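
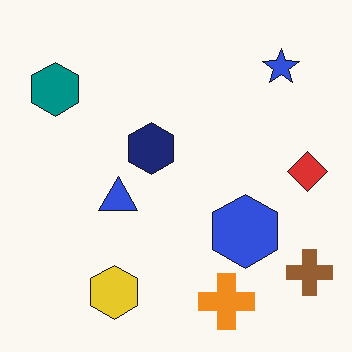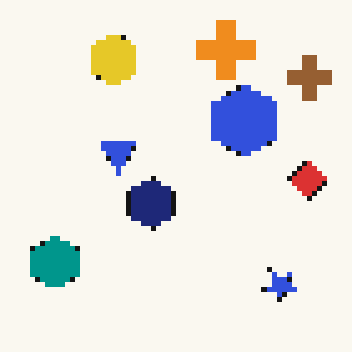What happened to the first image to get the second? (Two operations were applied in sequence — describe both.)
The image was mildly pixelated, then flipped vertically (top ↔ bottom).

Shapes are reduced to large square blocks; fine edges and outlines are lost — a downscale-then-upscale (mosaic) effect. The orange cross is in the bottom of the first image and the top of the second — shapes on opposite sides of the horizontal midline have swapped in a mirror flip.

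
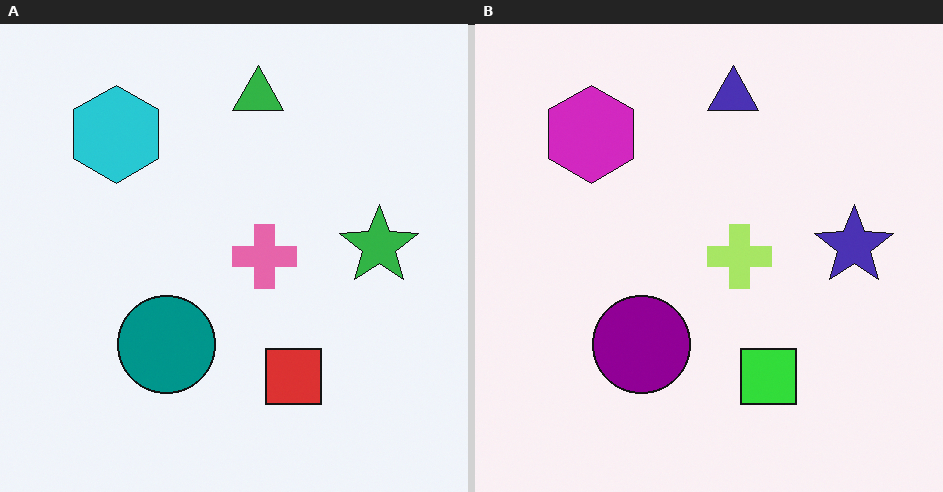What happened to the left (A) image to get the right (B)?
The image was hue-shifted by a moderate amount.

Every shape's color has rotated by the same amount around the hue wheel — a uniform hue shift.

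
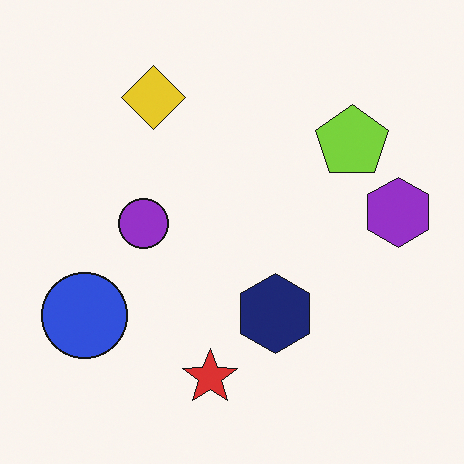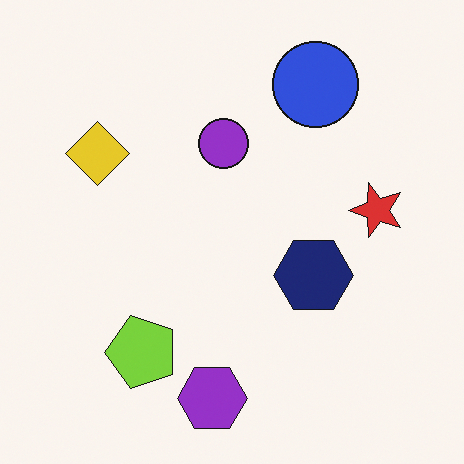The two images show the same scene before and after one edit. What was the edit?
The transformation is: transposed (reflected across the top-left ↔ bottom-right diagonal).

Shapes have swapped their row and column positions — what was in the top-right is now in the bottom-left — a diagonal reflection.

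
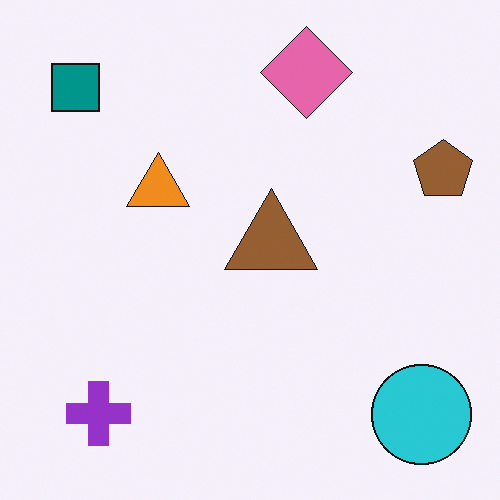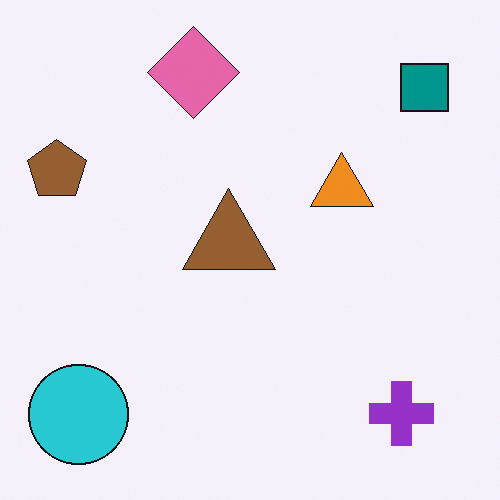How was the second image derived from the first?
This is the original image flipped horizontally (left ↔ right).

The brown pentagon is in the right of the first image and the left of the second — shapes on opposite sides of the vertical midline have swapped in a mirror flip.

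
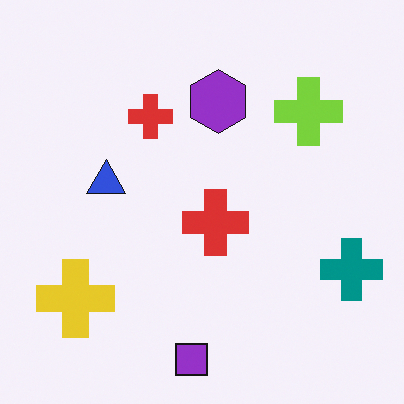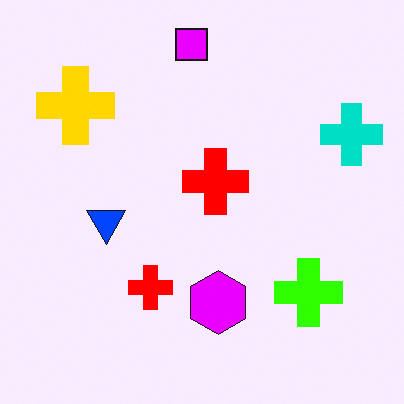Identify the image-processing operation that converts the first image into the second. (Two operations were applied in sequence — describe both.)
Flipped vertically (top ↔ bottom), then heavily oversaturated.

The purple square is in the bottom of the first image and the top of the second — shapes on opposite sides of the horizontal midline have swapped in a mirror flip. All colors are more vivid — a global saturation change.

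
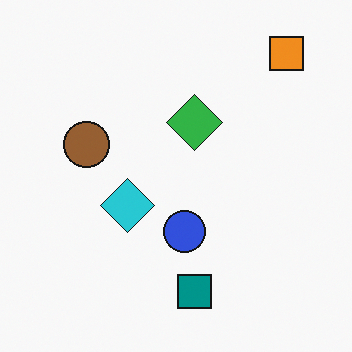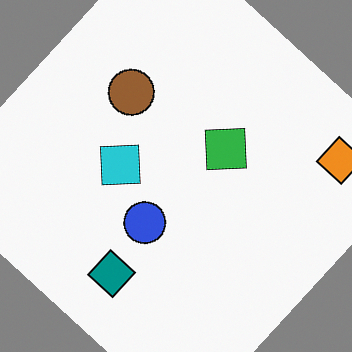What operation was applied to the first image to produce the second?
It was rotated clockwise by a large amount — several tens of degrees.

Every shape is tilted by the same angle and the image corners show triangular fill wedges — a whole-image rotation by a non-right angle.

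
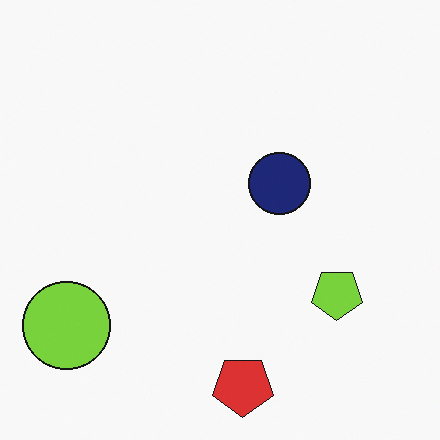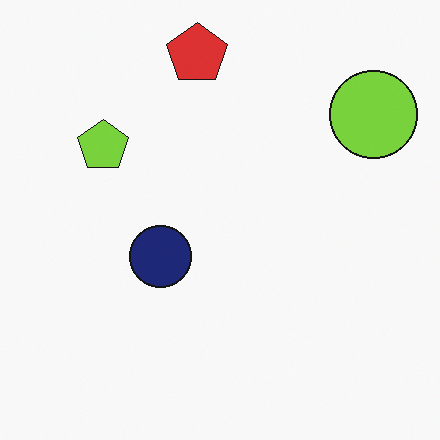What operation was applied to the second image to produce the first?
The transformation is: rotated 180°.

The lime circle sits in the top-right of the second image and the bottom-left of the first — consistent with a whole-image 180° rotation.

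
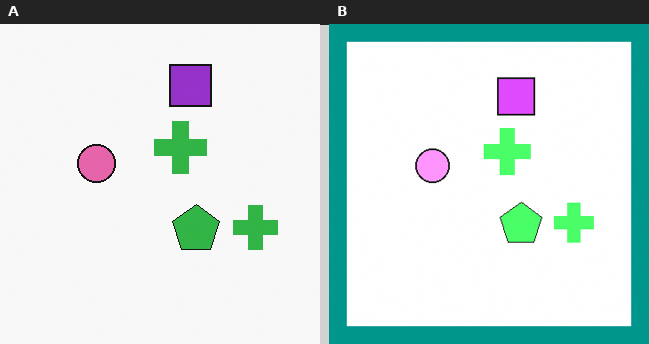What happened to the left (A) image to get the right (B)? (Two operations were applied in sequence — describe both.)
It was noticeably brightened, then framed with a teal border.

Every pixel — background and shapes alike — is uniformly brightened. A solid teal frame runs around the edge of the right (B) image, with the content slightly shrunk inside it.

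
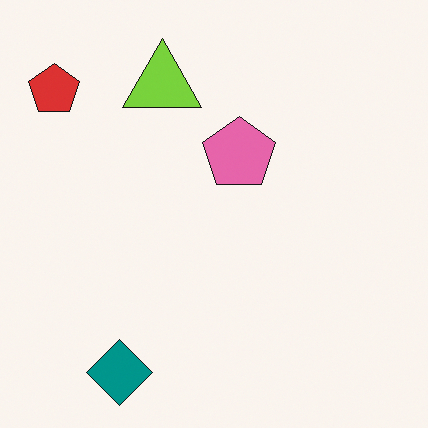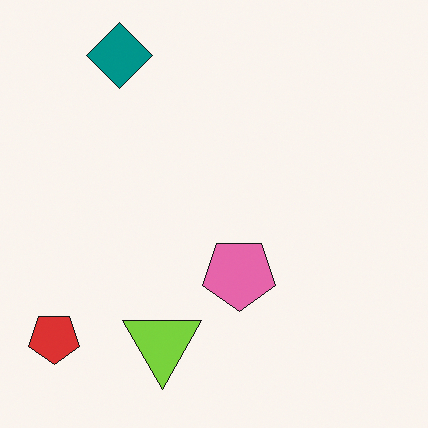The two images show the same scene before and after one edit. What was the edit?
The image was flipped vertically (top ↔ bottom).

The teal diamond is in the bottom-left of the first image and the top-left of the second — shapes on opposite sides of the horizontal midline have swapped in a mirror flip.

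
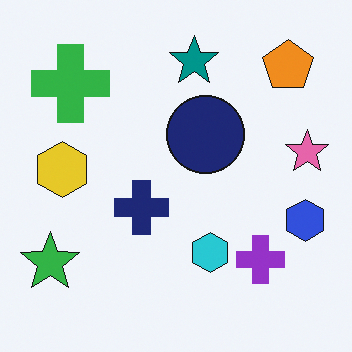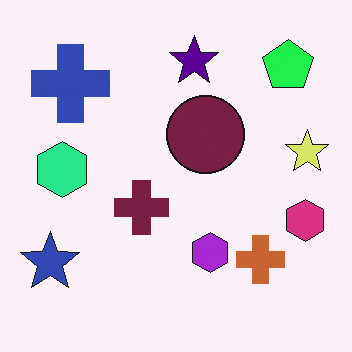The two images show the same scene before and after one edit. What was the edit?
Hue-shifted by a moderate amount.

Every shape's color has rotated by the same amount around the hue wheel — a uniform hue shift.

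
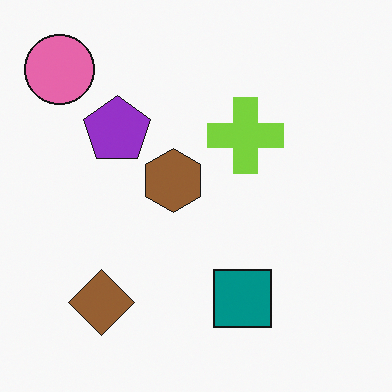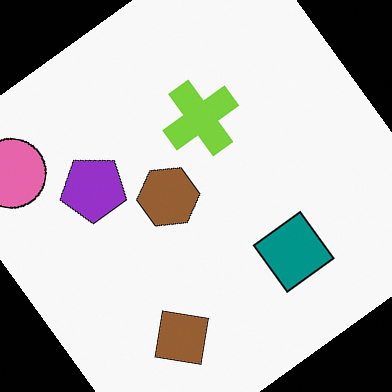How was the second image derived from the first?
The transformation is: rotated counter-clockwise by a large amount — several tens of degrees.

Every shape is tilted by the same angle and the image corners show triangular fill wedges — a whole-image rotation by a non-right angle.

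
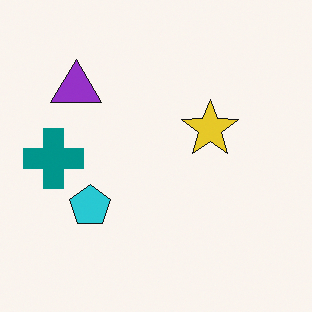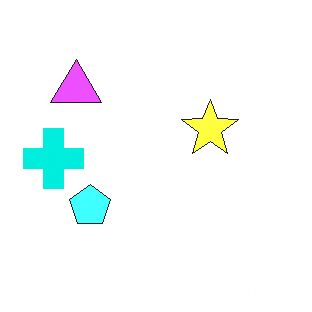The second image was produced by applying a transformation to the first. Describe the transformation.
Noticeably brightened.

Every pixel — background and shapes alike — is uniformly brightened.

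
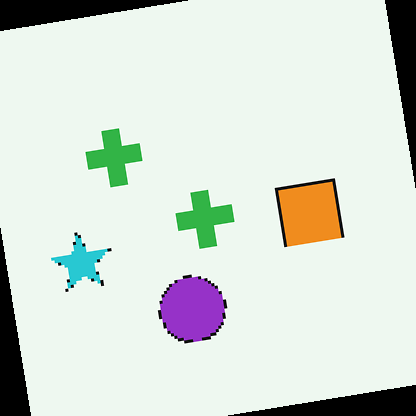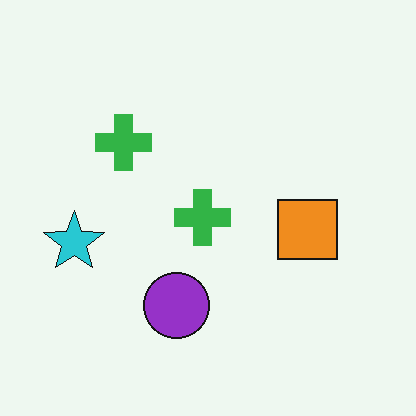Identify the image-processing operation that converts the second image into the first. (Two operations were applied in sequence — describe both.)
This is the original image mildly pixelated, then rotated counter-clockwise by a few degrees.

Shapes are reduced to large square blocks; fine edges and outlines are lost — a downscale-then-upscale (mosaic) effect. Every shape is tilted by the same angle and the image corners show triangular fill wedges — a whole-image rotation by a non-right angle.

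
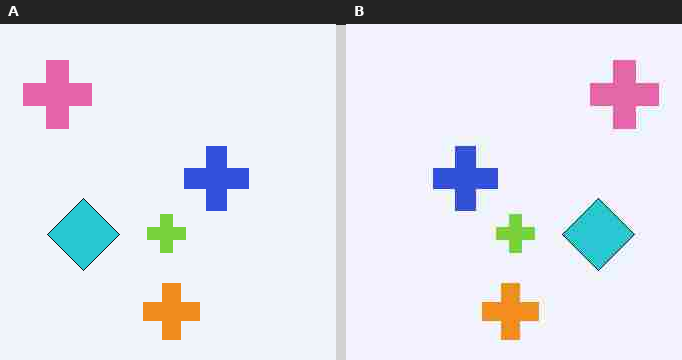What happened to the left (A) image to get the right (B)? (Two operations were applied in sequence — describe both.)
It was flipped horizontally (left ↔ right), then heavily JPEG-compressed with obvious blocking artifacts.

The pink cross is in the top-left of the left (A) image and the top-right of the right (B) — shapes on opposite sides of the vertical midline have swapped in a mirror flip. Blocky 8×8 compression artifacts appear around shape edges and the flat background shows ringing — characteristic JPEG degradation.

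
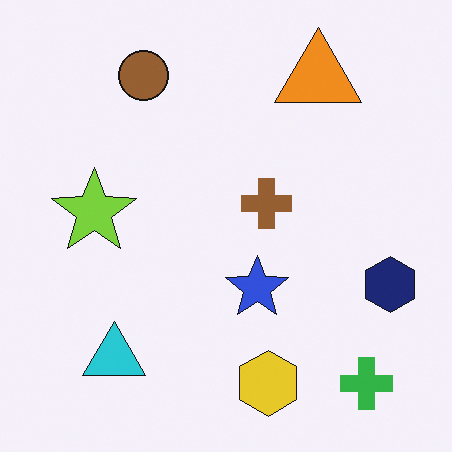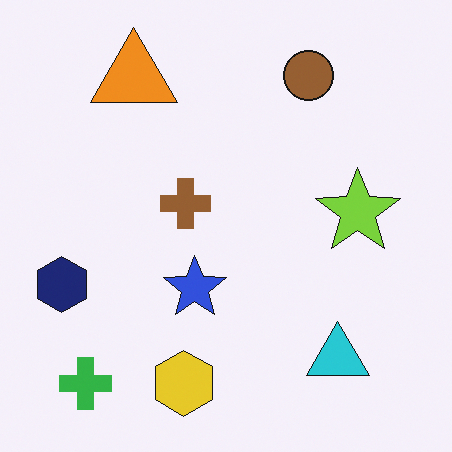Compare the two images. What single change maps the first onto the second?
The second image is the first flipped horizontally (left ↔ right).

The navy hexagon is in the right of the first image and the left of the second — shapes on opposite sides of the vertical midline have swapped in a mirror flip.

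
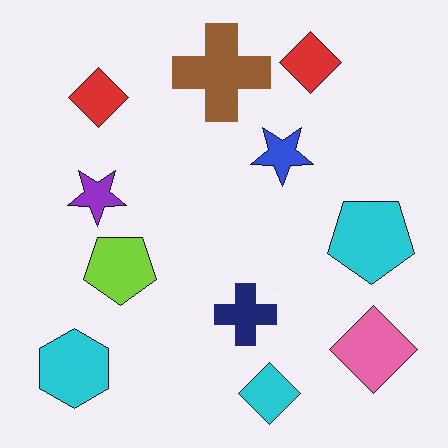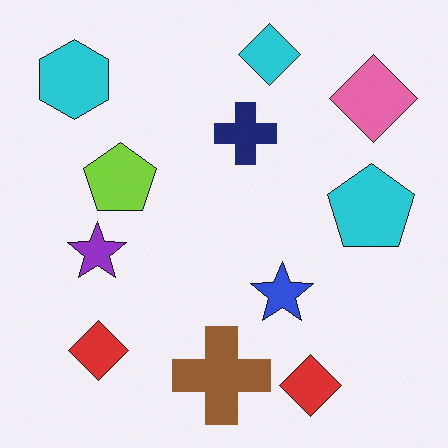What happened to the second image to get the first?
Flipped vertically (top ↔ bottom).

The cyan diamond is in the top of the second image and the bottom of the first — shapes on opposite sides of the horizontal midline have swapped in a mirror flip.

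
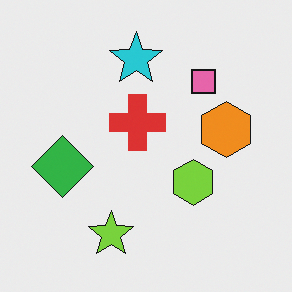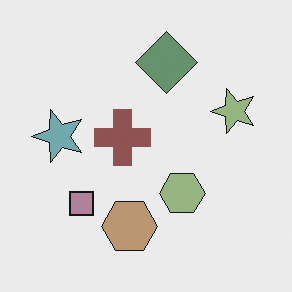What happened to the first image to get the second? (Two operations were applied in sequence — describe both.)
This is the original image made much more muted (saturation change), then transposed (reflected across the top-left ↔ bottom-right diagonal).

All colors are more muted and greyish — a global saturation change. Shapes have swapped their row and column positions — what was in the top-right is now in the bottom-left — a diagonal reflection.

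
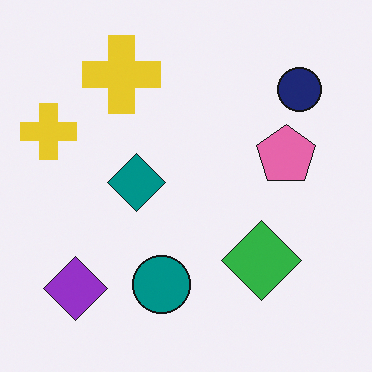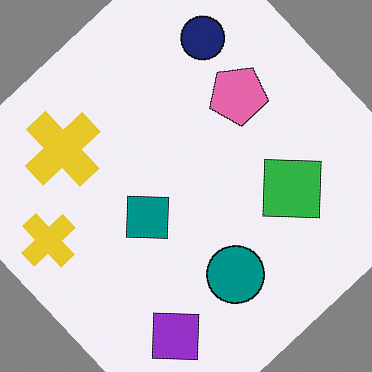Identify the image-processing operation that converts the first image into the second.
The second image is the first rotated counter-clockwise by a large amount — several tens of degrees.

Every shape is tilted by the same angle and the image corners show triangular fill wedges — a whole-image rotation by a non-right angle.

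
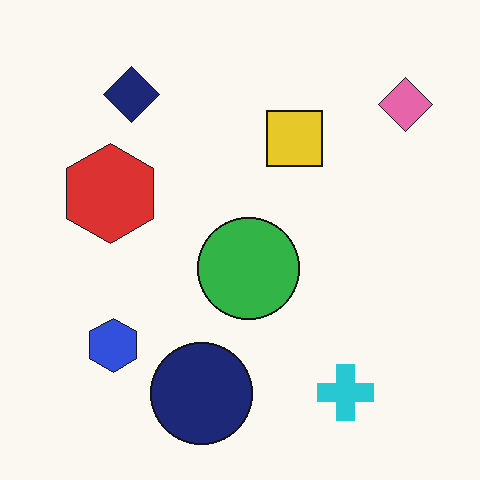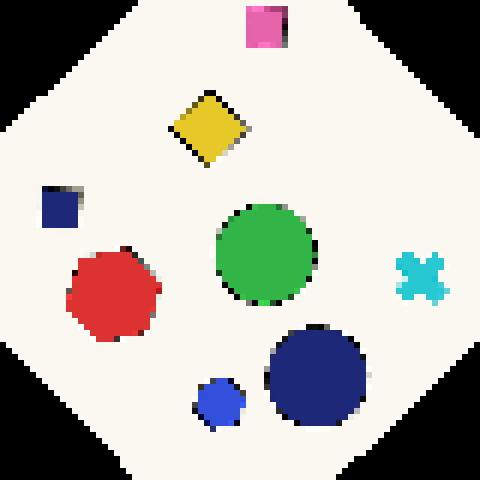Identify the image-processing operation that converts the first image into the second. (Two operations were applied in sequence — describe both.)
The image was rotated counter-clockwise by a large amount — several tens of degrees, then pixelated into visible square blocks.

Every shape is tilted by the same angle and the image corners show triangular fill wedges — a whole-image rotation by a non-right angle. Shapes are reduced to large square blocks; fine edges and outlines are lost — a downscale-then-upscale (mosaic) effect.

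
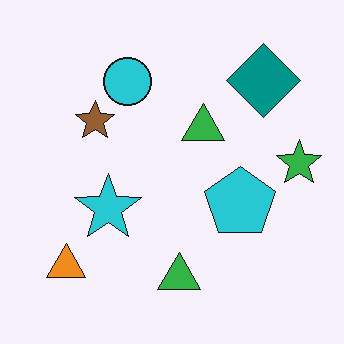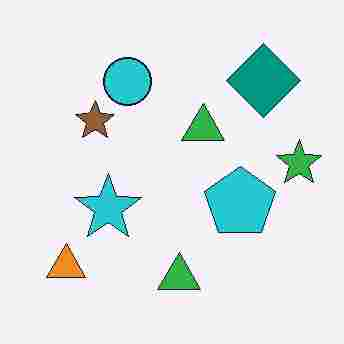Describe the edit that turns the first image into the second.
The second image is the first heavily JPEG-compressed with obvious blocking artifacts.

Blocky 8×8 compression artifacts appear around shape edges and the flat background shows ringing — characteristic JPEG degradation.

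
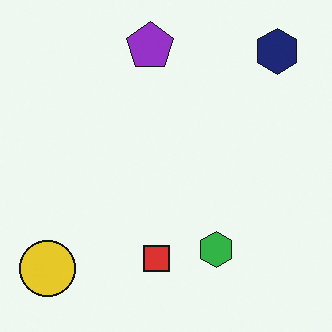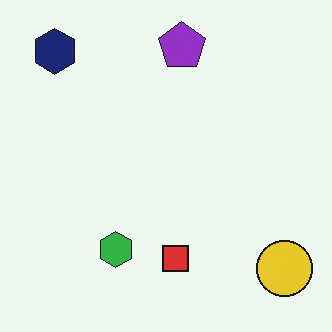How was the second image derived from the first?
The image was flipped horizontally (left ↔ right).

The yellow circle is in the bottom-left of the first image and the bottom-right of the second — shapes on opposite sides of the vertical midline have swapped in a mirror flip.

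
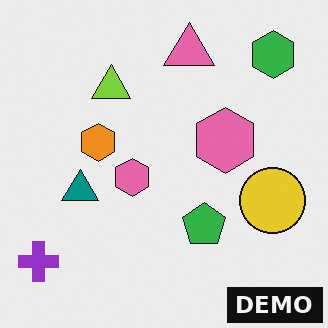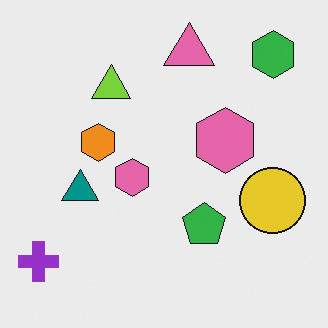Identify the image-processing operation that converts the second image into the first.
The image was watermarked with the text "DEMO" in the lower-right corner.

A dark label reading "DEMO" appears in the lower-right corner.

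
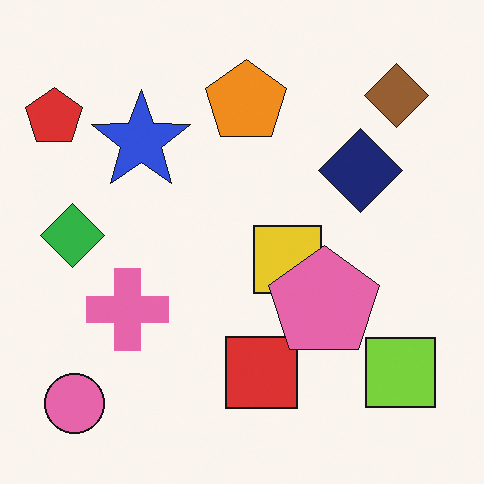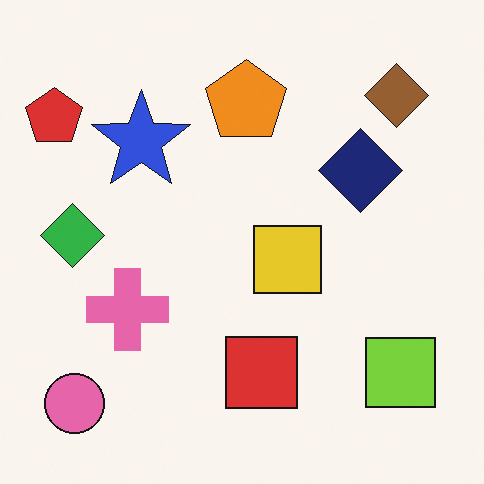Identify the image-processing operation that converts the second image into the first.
It was overlaid with an additional pink pentagon.

A pink pentagon appears in the first image that is absent from the second.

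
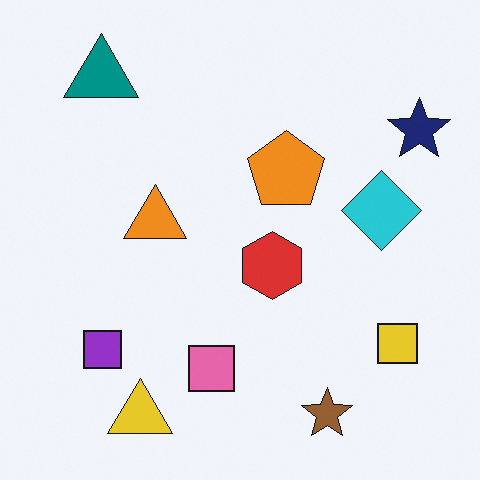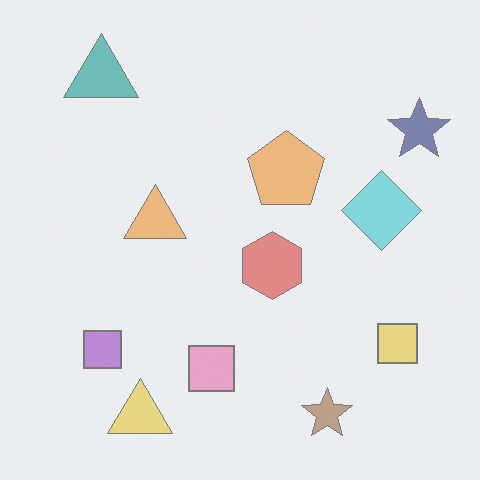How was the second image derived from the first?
The second image is the first given much lower contrast.

Tones are pushed toward mid-grey across the whole image — a global contrast change.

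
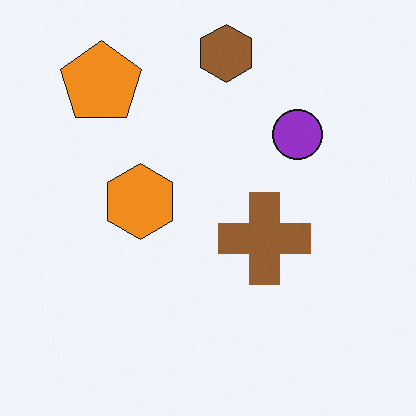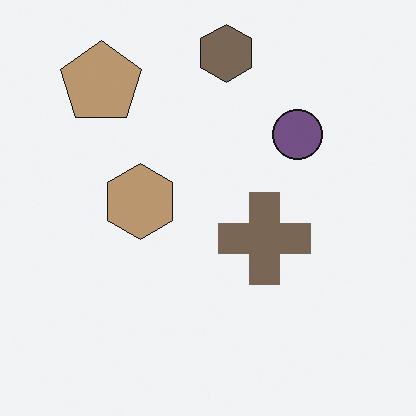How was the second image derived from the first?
The transformation is: heavily desaturated.

All colors are more muted and greyish — a global saturation change.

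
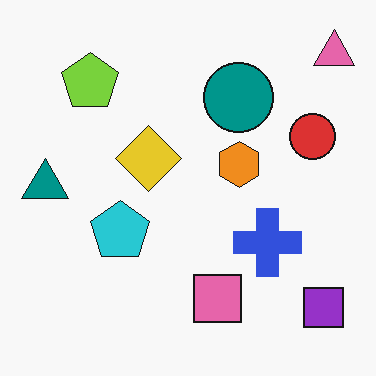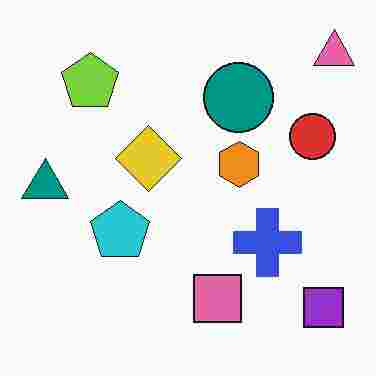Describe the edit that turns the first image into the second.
This is the original image heavily JPEG-compressed with obvious blocking artifacts.

Blocky 8×8 compression artifacts appear around shape edges and the flat background shows ringing — characteristic JPEG degradation.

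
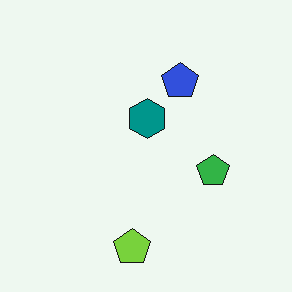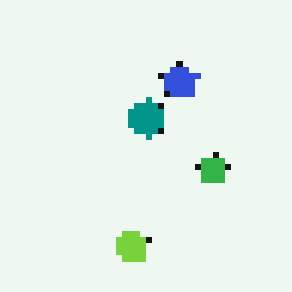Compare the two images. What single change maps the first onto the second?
Moderately pixelated.

Shapes are reduced to large square blocks; fine edges and outlines are lost — a downscale-then-upscale (mosaic) effect.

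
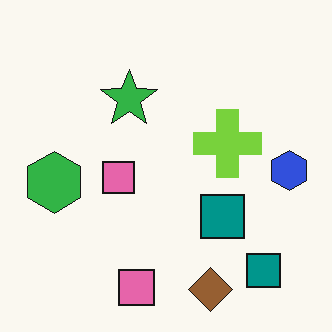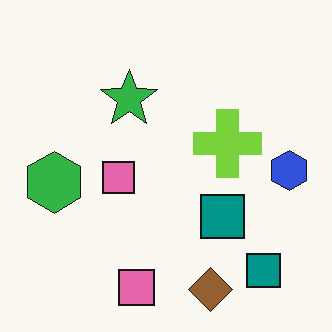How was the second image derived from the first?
JPEG-compressed with visible artifacts.

Blocky 8×8 compression artifacts appear around shape edges and the flat background shows ringing — characteristic JPEG degradation.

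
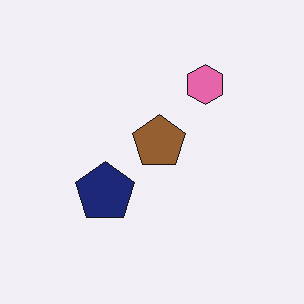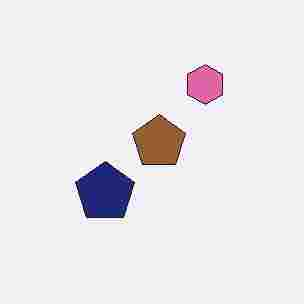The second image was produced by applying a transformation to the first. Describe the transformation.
The transformation is: degraded with heavy JPEG compression.

Blocky 8×8 compression artifacts appear around shape edges and the flat background shows ringing — characteristic JPEG degradation.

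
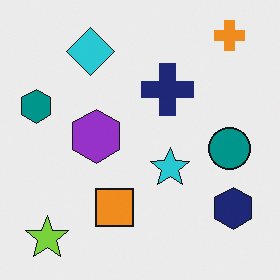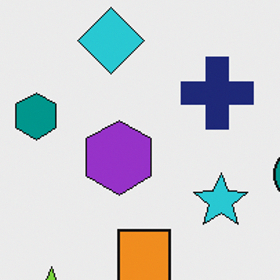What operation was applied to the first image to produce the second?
It was cropped to a modestly smaller region and rescaled.

The visible shapes are larger and the field of view is narrower; shapes near the original edges may be partly or wholly outside the frame — a crop-and-rescale.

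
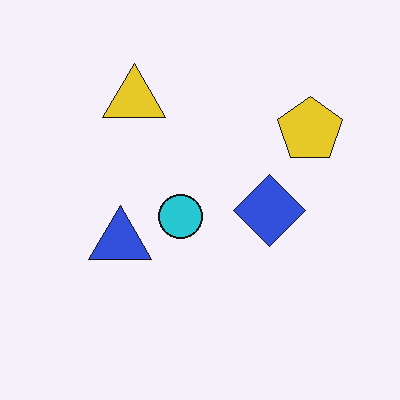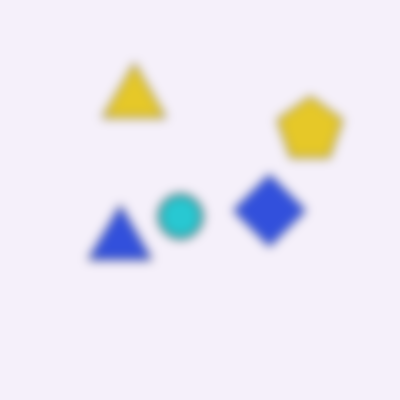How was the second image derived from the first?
Strongly gaussian-blurred.

Shape edges and outlines are uniformly softened across the whole image.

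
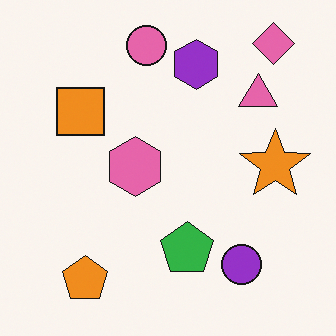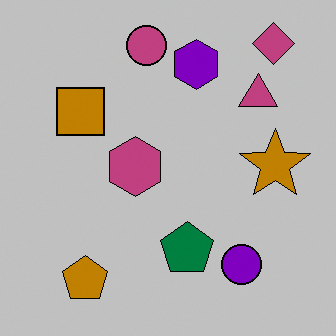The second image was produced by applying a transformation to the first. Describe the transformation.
This is the original image aggressively posterized.

Each flat color has snapped to a coarser quantized level — most visibly, the near-white background has dropped to a flat grey.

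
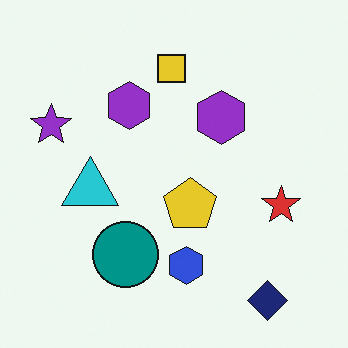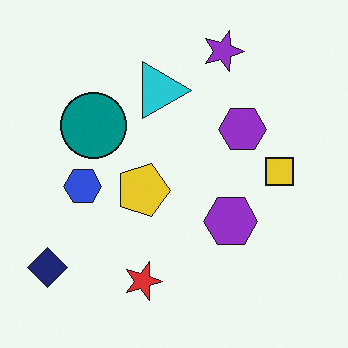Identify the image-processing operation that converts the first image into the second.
This is the original image rotated 90° clockwise.

The navy diamond sits in the bottom-right of the first image and the bottom-left of the second — consistent with a whole-image 90° clockwise rotation.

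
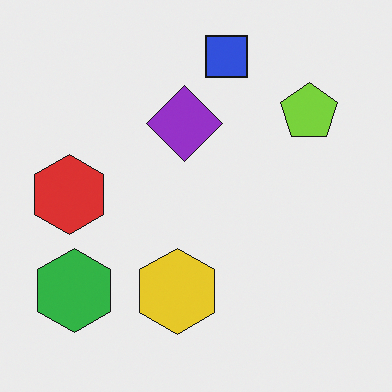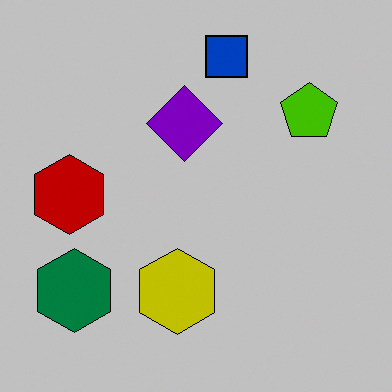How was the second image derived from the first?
The transformation is: heavily posterized to just a handful of flat colors.

Each flat color has snapped to a coarser quantized level — most visibly, the near-white background has dropped to a flat grey.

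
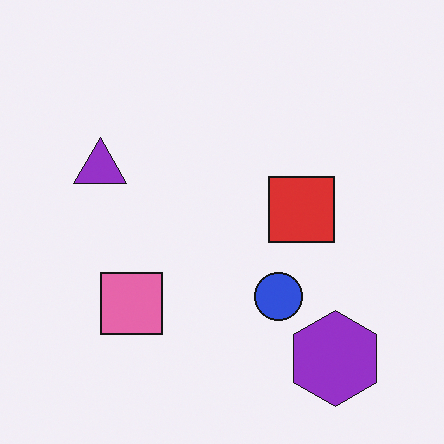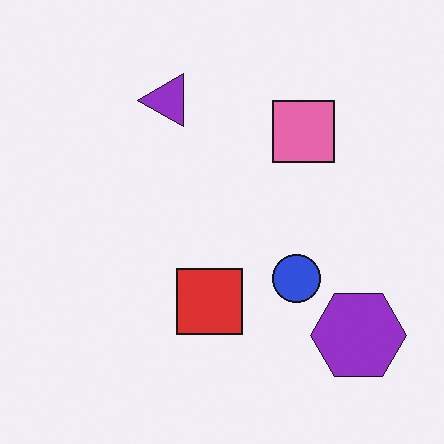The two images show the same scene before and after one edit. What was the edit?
The image was transposed (reflected across the top-left ↔ bottom-right diagonal).

Shapes have swapped their row and column positions — what was in the top-right is now in the bottom-left — a diagonal reflection.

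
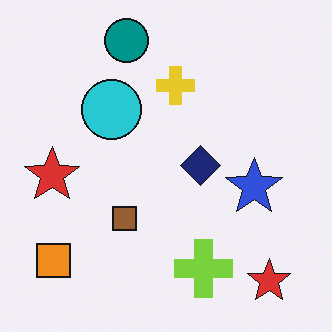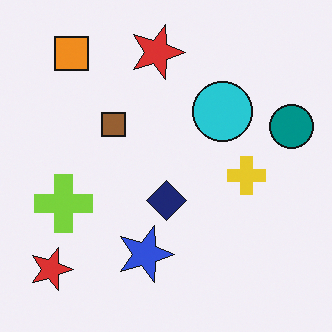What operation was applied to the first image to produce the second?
The transformation is: rotated 90° clockwise.

The orange square sits in the bottom-left of the first image and the top-left of the second — consistent with a whole-image 90° clockwise rotation.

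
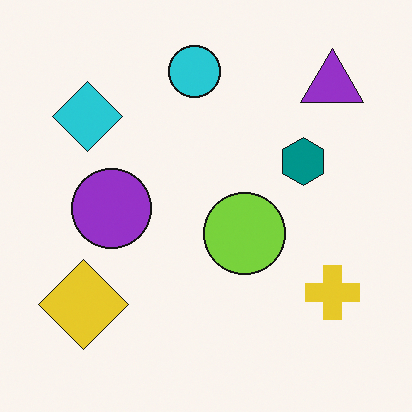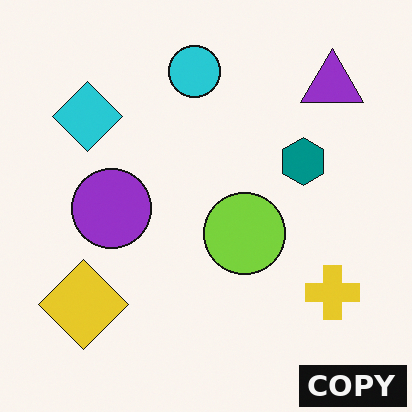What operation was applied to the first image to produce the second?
The transformation is: watermarked with the text "COPY" in the lower-right corner.

A dark label reading "COPY" appears in the lower-right corner.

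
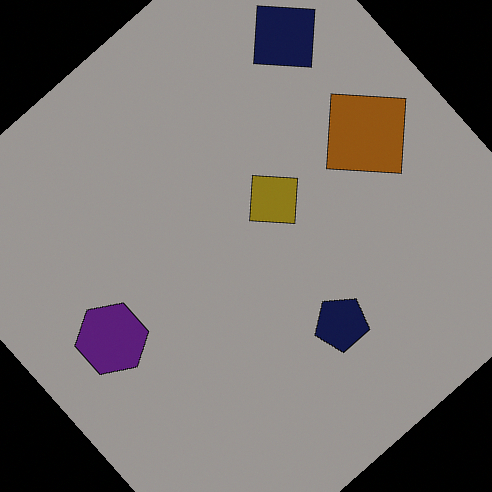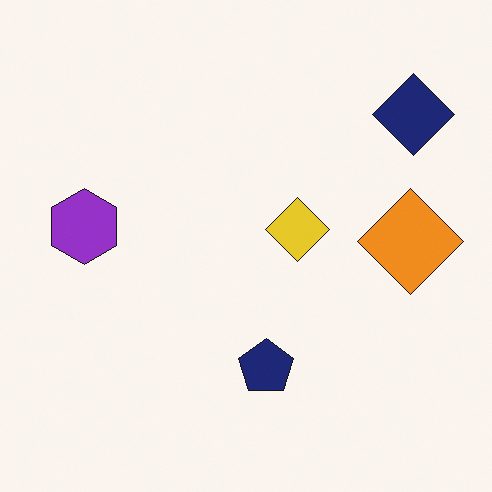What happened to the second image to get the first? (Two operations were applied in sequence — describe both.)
It was noticeably darkened, then rotated counter-clockwise by a large amount — several tens of degrees.

Every pixel — background and shapes alike — is uniformly darkened. Every shape is tilted by the same angle and the image corners show triangular fill wedges — a whole-image rotation by a non-right angle.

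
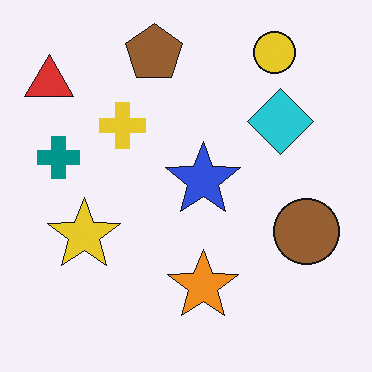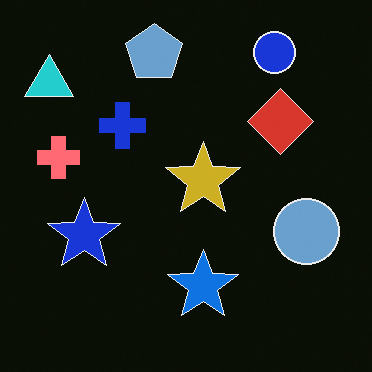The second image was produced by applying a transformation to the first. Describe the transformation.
This is the original image color-inverted (negative).

The light background has become dark and every shape's color is its complement — a photographic negative.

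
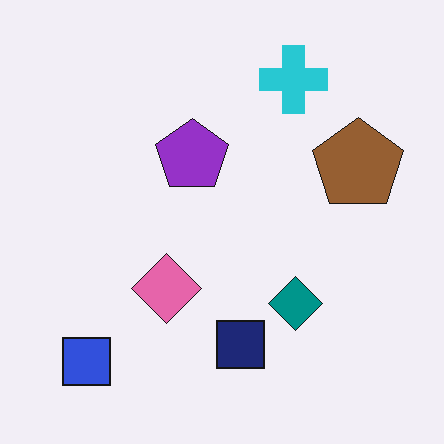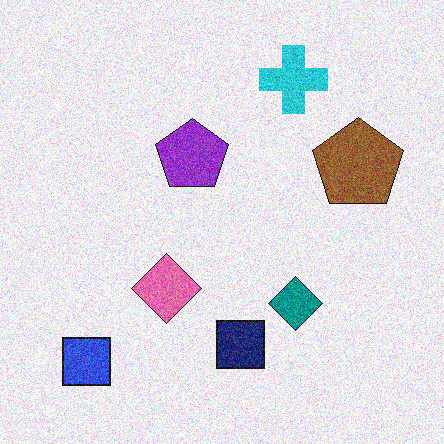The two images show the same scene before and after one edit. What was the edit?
The second image is the first degraded with moderate additive noise.

Random speckle covers the whole image, including the flat background.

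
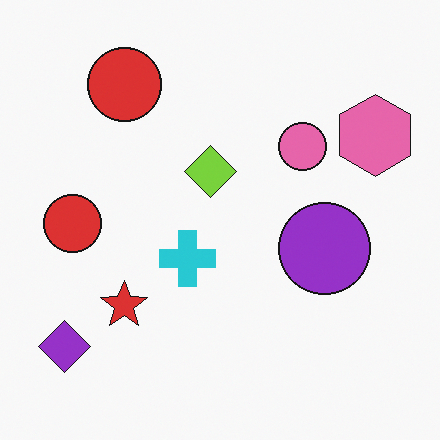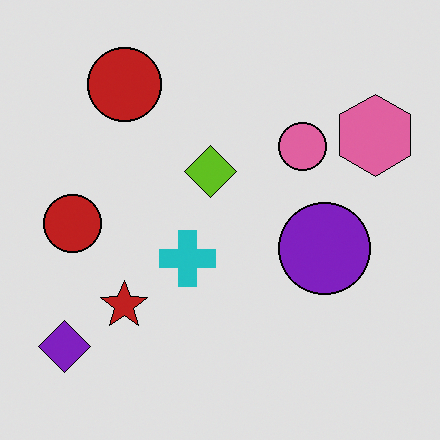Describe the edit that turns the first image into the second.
It was posterized to a reduced palette.

Each flat color has snapped to a coarser quantized level — most visibly, the near-white background has dropped to a flat grey.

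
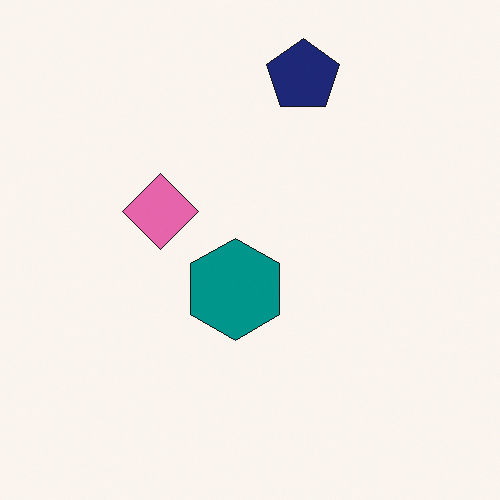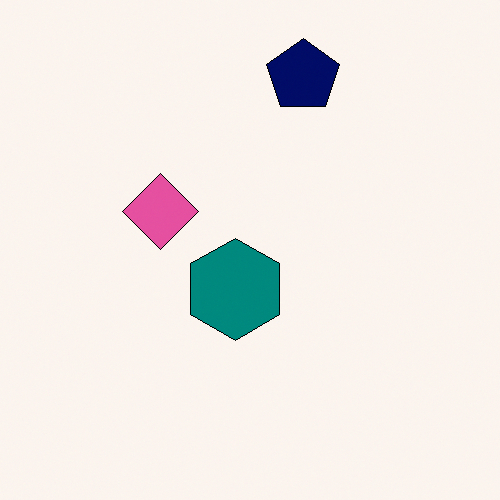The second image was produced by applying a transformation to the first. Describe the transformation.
Given slightly increased contrast.

Tones are pushed away from mid-grey across the whole image — a global contrast change.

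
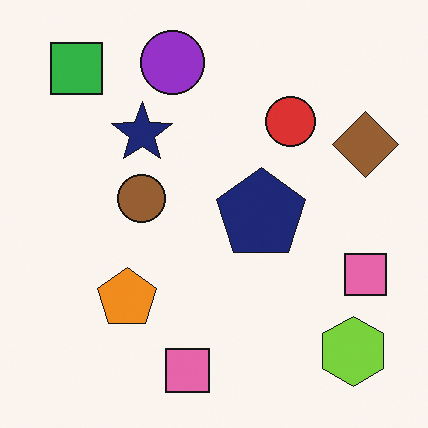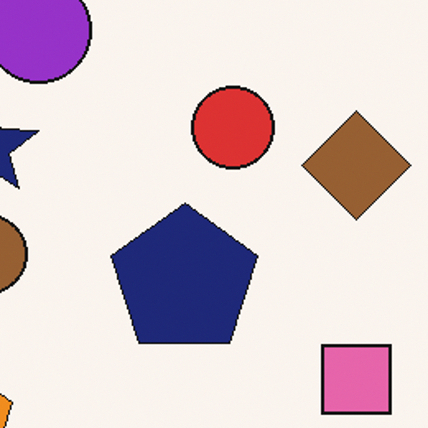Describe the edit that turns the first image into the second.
The second image is the first cropped to a noticeably smaller region and rescaled.

The visible shapes are larger and the field of view is narrower; shapes near the original edges may be partly or wholly outside the frame — a crop-and-rescale.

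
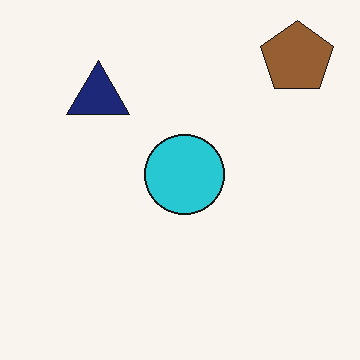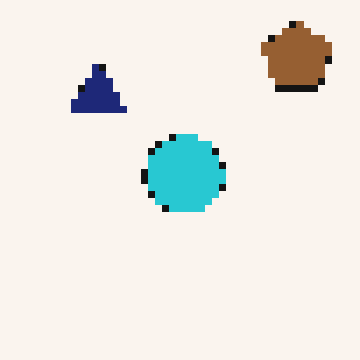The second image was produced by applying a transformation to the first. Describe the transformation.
The second image is the first moderately pixelated.

Shapes are reduced to large square blocks; fine edges and outlines are lost — a downscale-then-upscale (mosaic) effect.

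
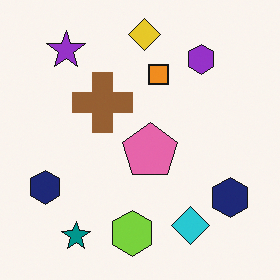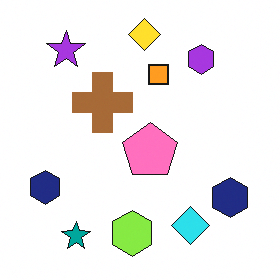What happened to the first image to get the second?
This is the original image brightened a little.

Every pixel — background and shapes alike — is uniformly brightened.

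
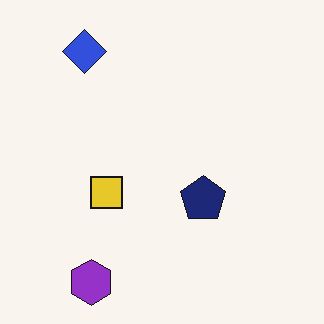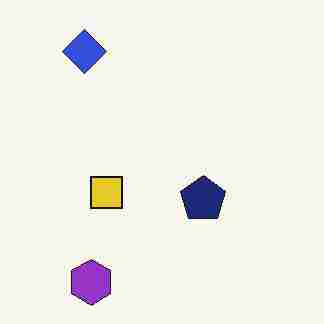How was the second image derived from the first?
It was heavily JPEG-compressed with obvious blocking artifacts.

Blocky 8×8 compression artifacts appear around shape edges and the flat background shows ringing — characteristic JPEG degradation.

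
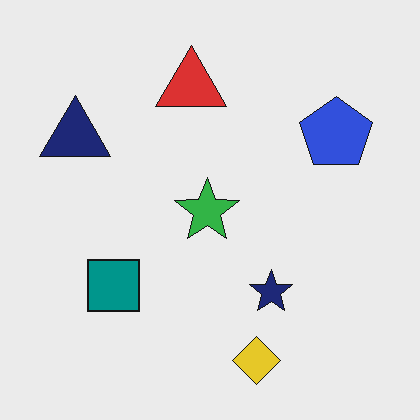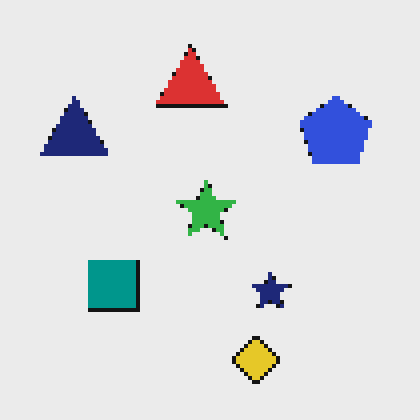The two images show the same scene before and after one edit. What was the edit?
This is the original image lightly pixelated (a mild mosaic effect).

Shapes are reduced to large square blocks; fine edges and outlines are lost — a downscale-then-upscale (mosaic) effect.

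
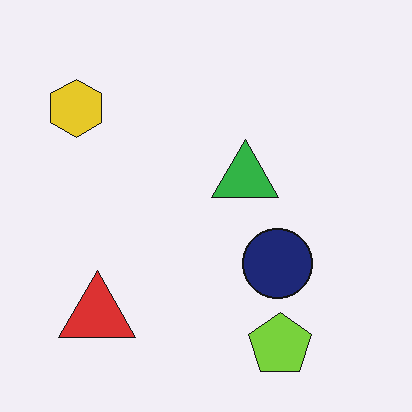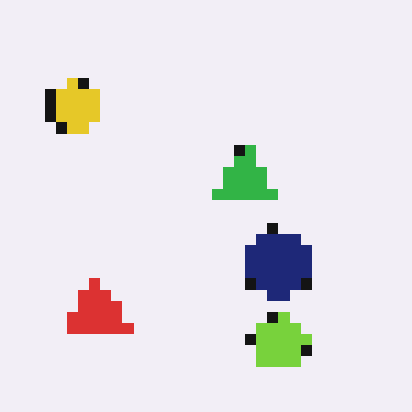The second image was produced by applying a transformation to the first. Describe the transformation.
Heavily pixelated into large blocks.

Shapes are reduced to large square blocks; fine edges and outlines are lost — a downscale-then-upscale (mosaic) effect.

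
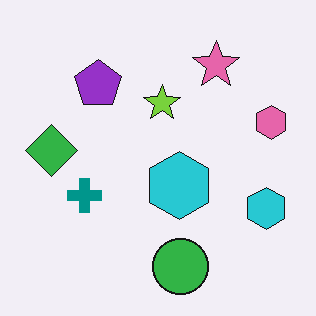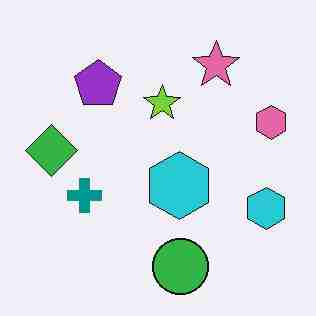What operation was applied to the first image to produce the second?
The image was heavily JPEG-compressed with obvious blocking artifacts.

Blocky 8×8 compression artifacts appear around shape edges and the flat background shows ringing — characteristic JPEG degradation.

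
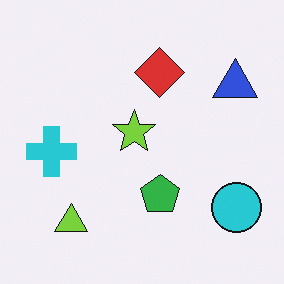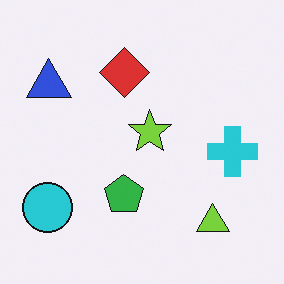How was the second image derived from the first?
This is the original image flipped horizontally (left ↔ right).

The cyan circle is in the bottom-right of the first image and the bottom-left of the second — shapes on opposite sides of the vertical midline have swapped in a mirror flip.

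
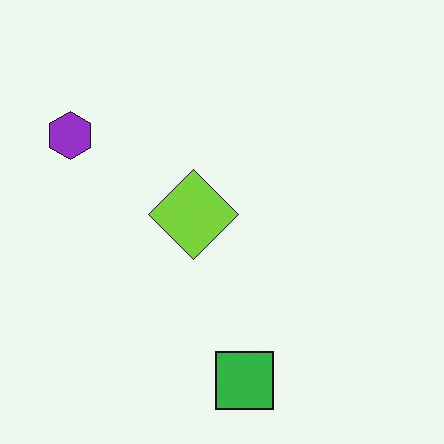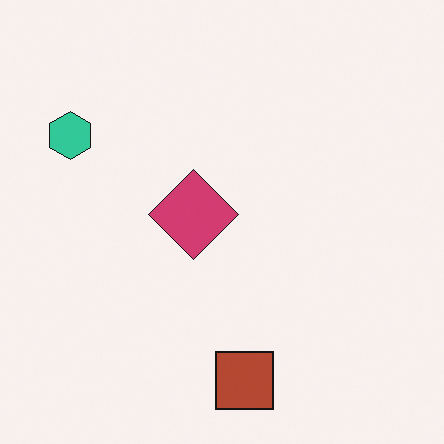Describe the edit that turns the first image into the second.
Hue-shifted through roughly half the color wheel.

Every shape's color has rotated by the same amount around the hue wheel — a uniform hue shift.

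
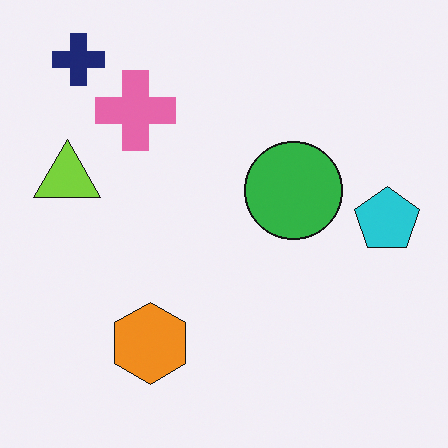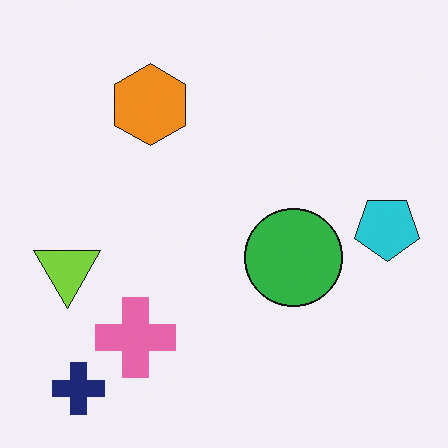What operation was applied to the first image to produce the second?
The transformation is: flipped vertically (top ↔ bottom).

The navy cross is in the top-left of the first image and the bottom-left of the second — shapes on opposite sides of the horizontal midline have swapped in a mirror flip.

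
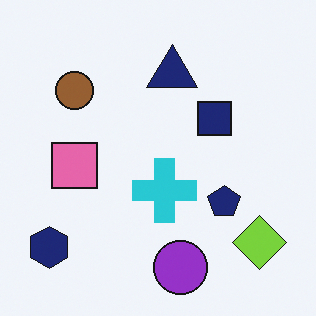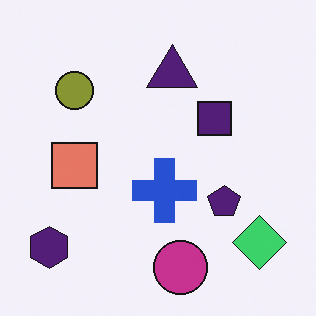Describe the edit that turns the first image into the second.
The image was hue-shifted slightly.

Every shape's color has rotated by the same amount around the hue wheel — a uniform hue shift.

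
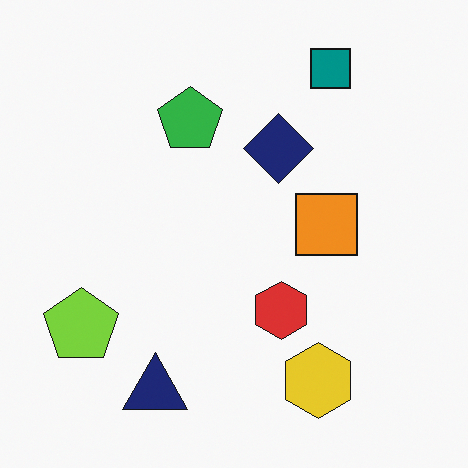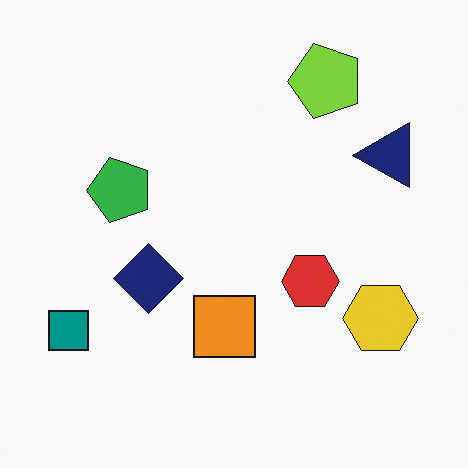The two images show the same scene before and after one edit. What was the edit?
Transposed (reflected across the top-left ↔ bottom-right diagonal).

Shapes have swapped their row and column positions — what was in the top-right is now in the bottom-left — a diagonal reflection.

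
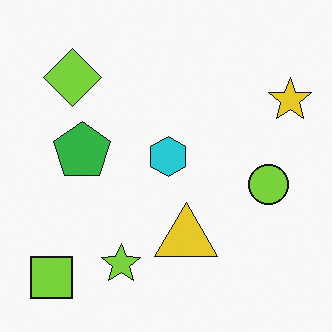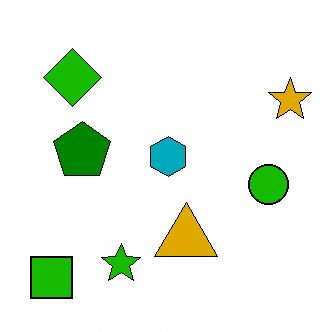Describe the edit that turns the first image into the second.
The image was boosted in contrast.

Tones are pushed away from mid-grey across the whole image — a global contrast change.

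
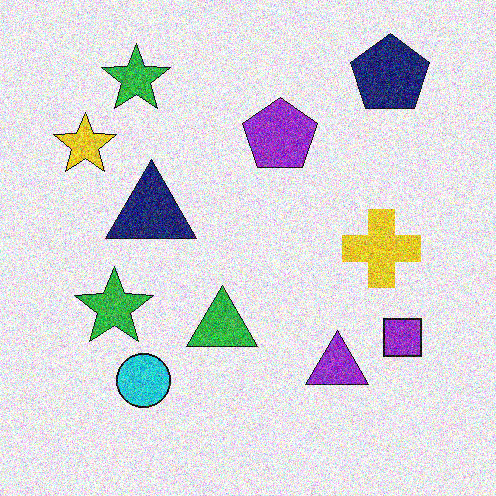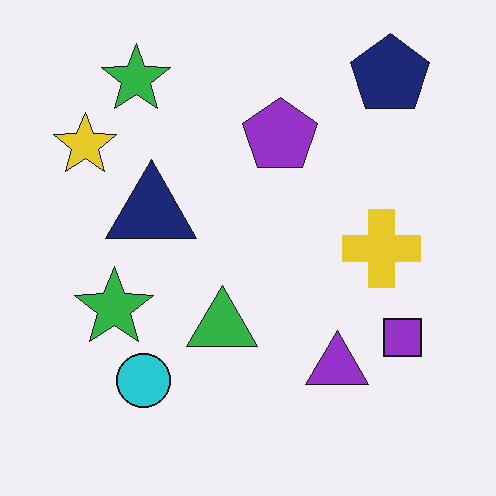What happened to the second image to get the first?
It was degraded with heavy additive noise.

Random speckle covers the whole image, including the flat background.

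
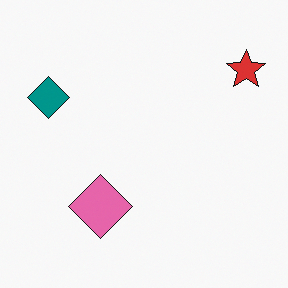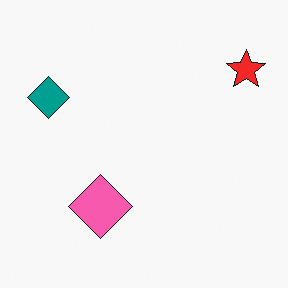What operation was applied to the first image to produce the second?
The second image is the first slightly oversaturated.

All colors are more vivid — a global saturation change.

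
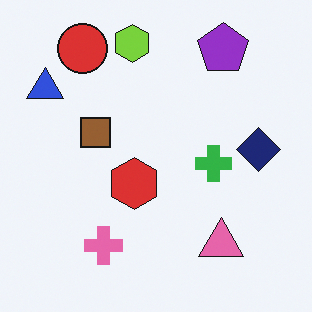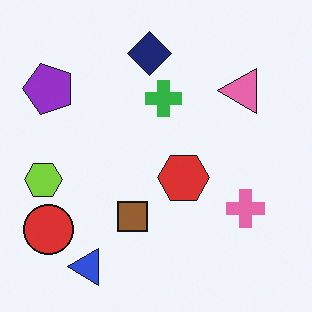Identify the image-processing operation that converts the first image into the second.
This is the original image rotated 90° counter-clockwise.

The red circle sits in the top-left of the first image and the bottom-left of the second — consistent with a whole-image 90° counter-clockwise rotation.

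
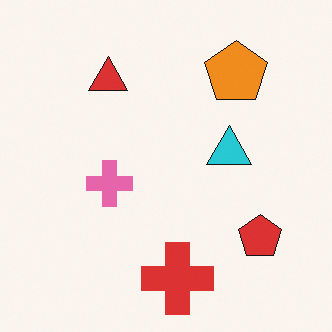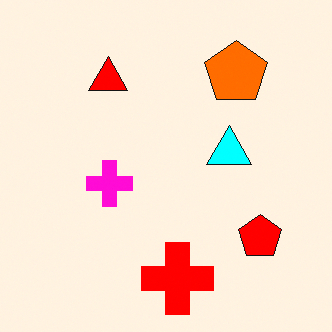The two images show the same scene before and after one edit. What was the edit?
Heavily oversaturated.

All colors are more vivid — a global saturation change.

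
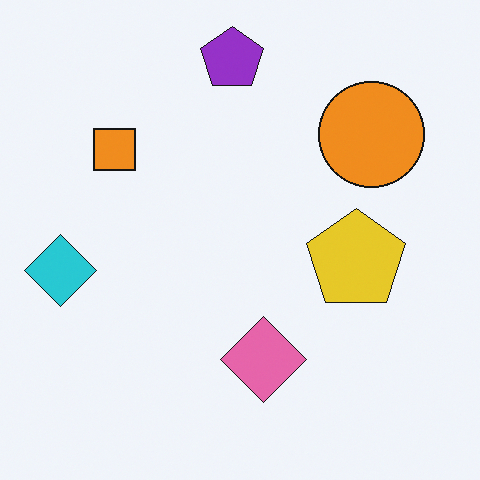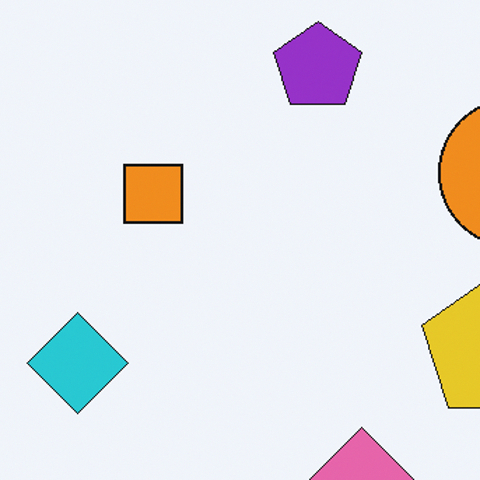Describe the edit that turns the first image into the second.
This is the original image cropped to a modestly smaller region and rescaled.

The visible shapes are larger and the field of view is narrower; shapes near the original edges may be partly or wholly outside the frame — a crop-and-rescale.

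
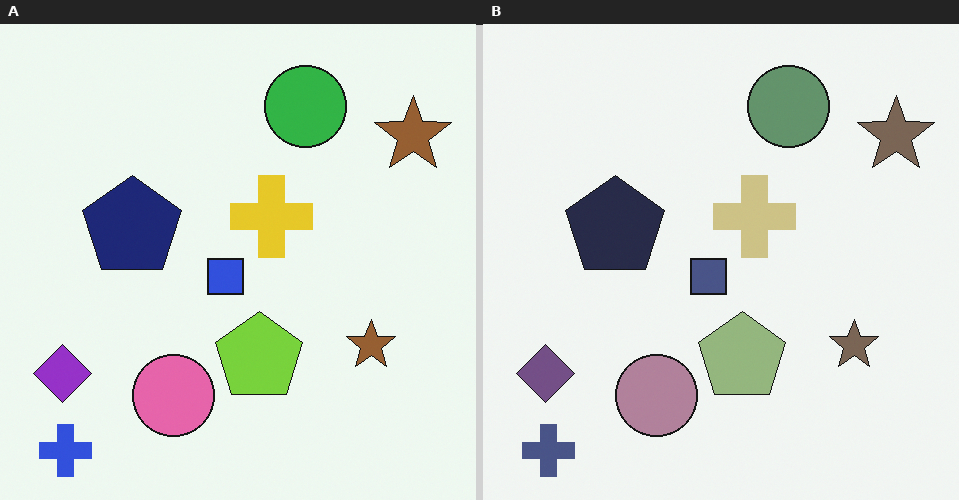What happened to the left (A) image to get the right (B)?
Heavily desaturated.

All colors are more muted and greyish — a global saturation change.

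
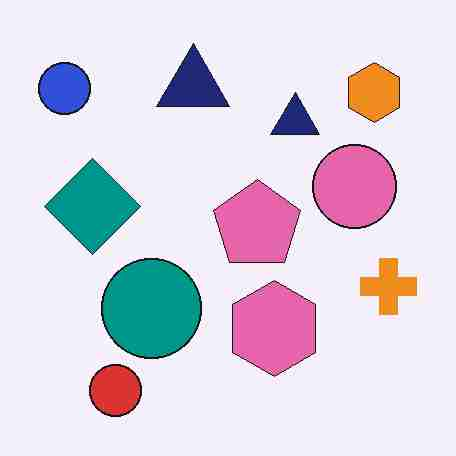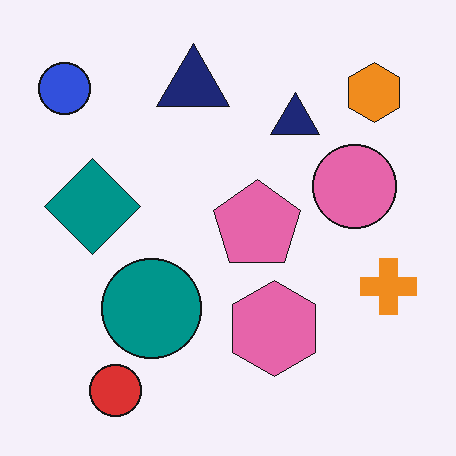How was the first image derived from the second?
This is the original image degraded with heavy JPEG compression.

Blocky 8×8 compression artifacts appear around shape edges and the flat background shows ringing — characteristic JPEG degradation.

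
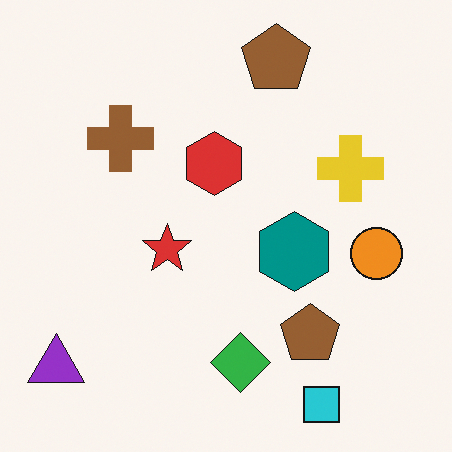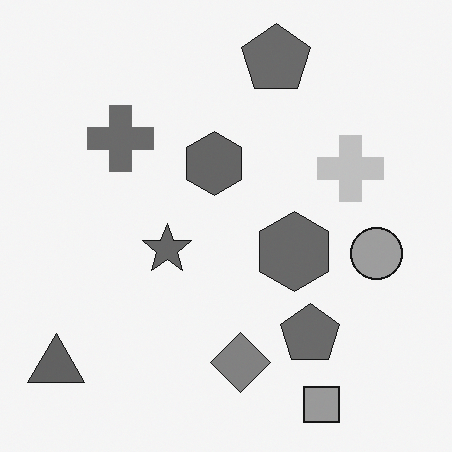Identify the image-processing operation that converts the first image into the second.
It was converted to grayscale.

All color is removed — every shape is now a shade of grey.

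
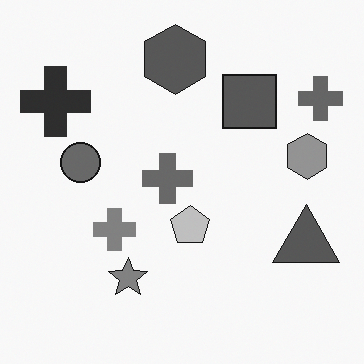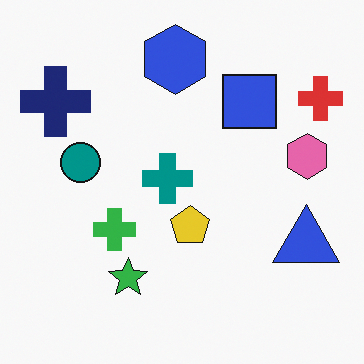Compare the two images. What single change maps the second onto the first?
The first image is the second converted to grayscale.

All color is removed — every shape is now a shade of grey.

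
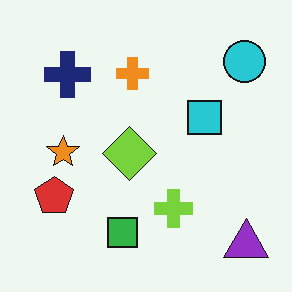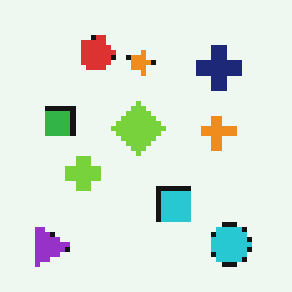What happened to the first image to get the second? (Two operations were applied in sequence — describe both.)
The second image is the first rotated 90° clockwise, then lightly pixelated (a mild mosaic effect).

The purple triangle sits in the bottom-right of the first image and the bottom-left of the second — consistent with a whole-image 90° clockwise rotation. Shapes are reduced to large square blocks; fine edges and outlines are lost — a downscale-then-upscale (mosaic) effect.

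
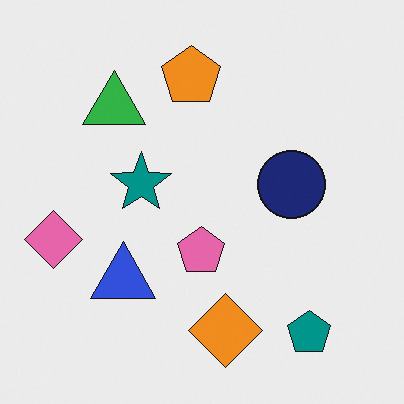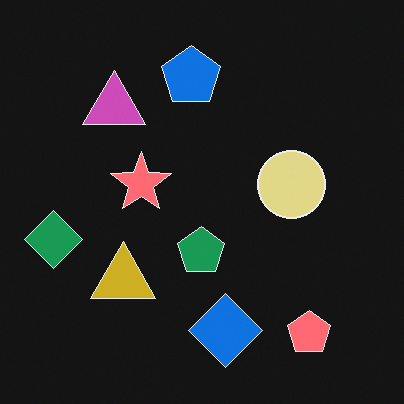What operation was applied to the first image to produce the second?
It was color-inverted (negative).

The light background has become dark and every shape's color is its complement — a photographic negative.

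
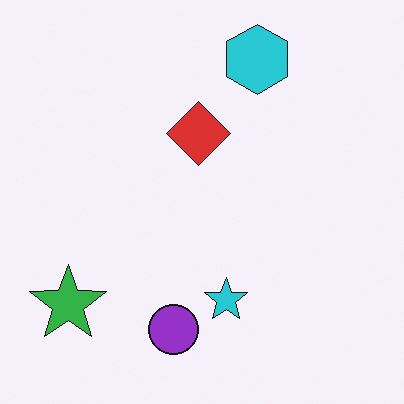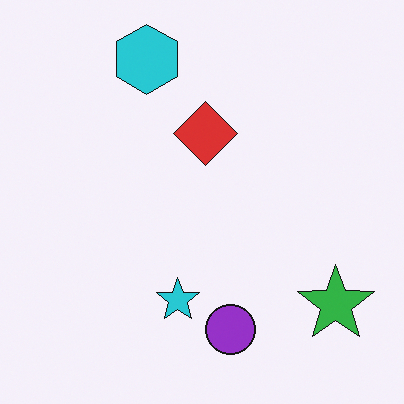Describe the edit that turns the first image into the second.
The transformation is: flipped horizontally (left ↔ right).

The green star is in the bottom-left of the first image and the bottom-right of the second — shapes on opposite sides of the vertical midline have swapped in a mirror flip.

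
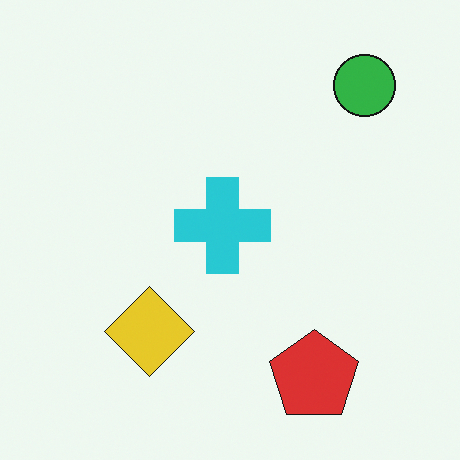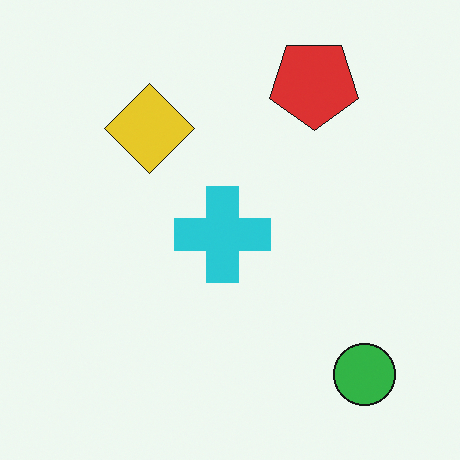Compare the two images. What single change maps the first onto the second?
The second image is the first flipped vertically (top ↔ bottom).

The red pentagon is in the bottom-right of the first image and the top-right of the second — shapes on opposite sides of the horizontal midline have swapped in a mirror flip.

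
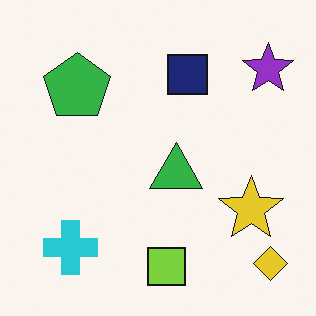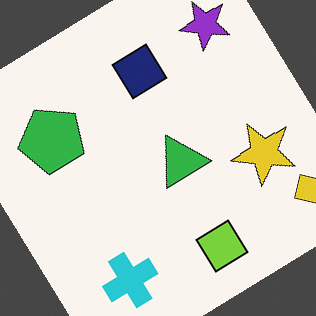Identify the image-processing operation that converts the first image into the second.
This is the original image rotated counter-clockwise by a large amount — several tens of degrees.

Every shape is tilted by the same angle and the image corners show triangular fill wedges — a whole-image rotation by a non-right angle.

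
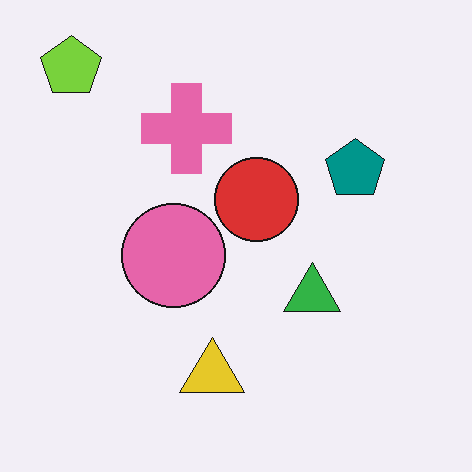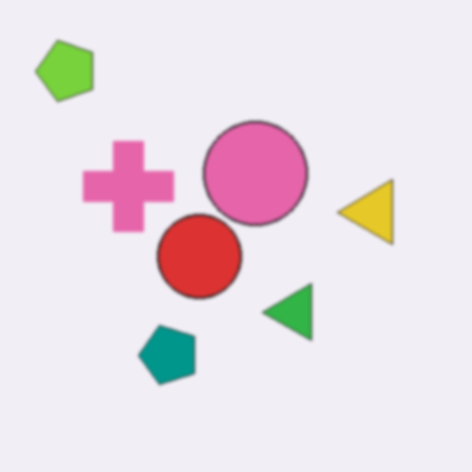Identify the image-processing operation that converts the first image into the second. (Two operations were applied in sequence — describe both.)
The transformation is: given a subtle gaussian blur, then transposed (reflected across the top-left ↔ bottom-right diagonal).

Shape edges and outlines are uniformly softened across the whole image. Shapes have swapped their row and column positions — what was in the top-right is now in the bottom-left — a diagonal reflection.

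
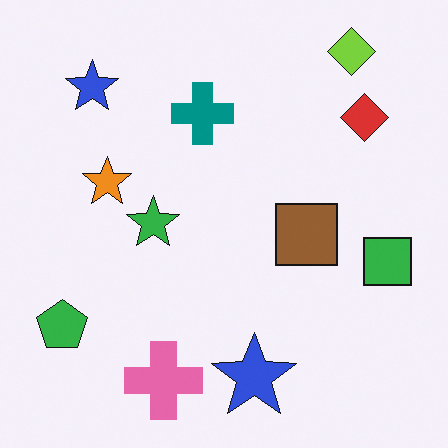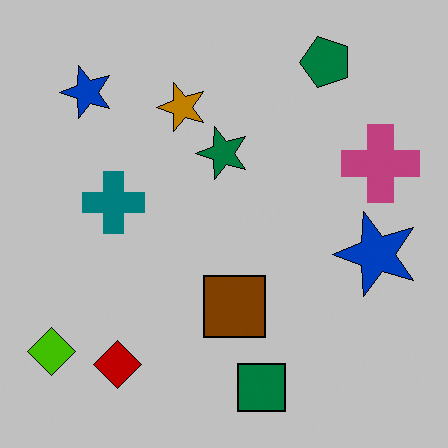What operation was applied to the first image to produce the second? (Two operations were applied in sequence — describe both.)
It was aggressively posterized, then transposed (reflected across the top-left ↔ bottom-right diagonal).

Each flat color has snapped to a coarser quantized level — most visibly, the near-white background has dropped to a flat grey. Shapes have swapped their row and column positions — what was in the top-right is now in the bottom-left — a diagonal reflection.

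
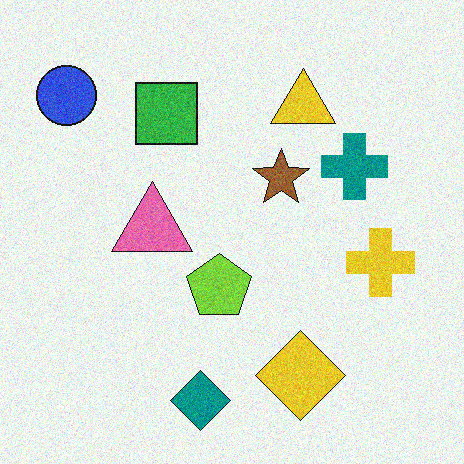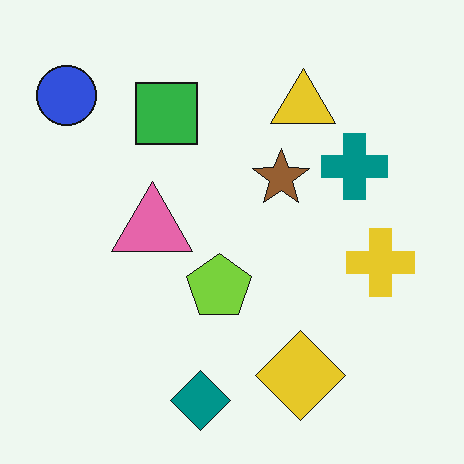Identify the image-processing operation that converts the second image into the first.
Degraded with moderate additive noise.

Random speckle covers the whole image, including the flat background.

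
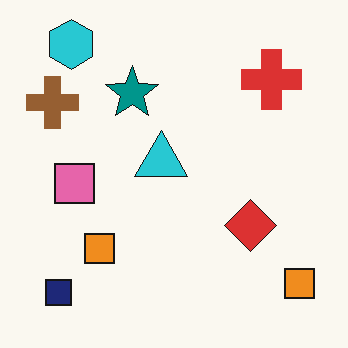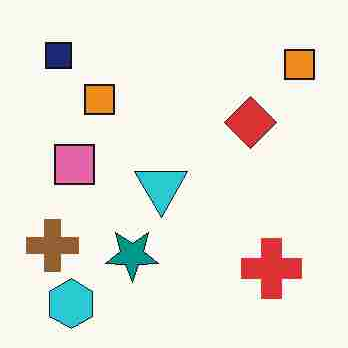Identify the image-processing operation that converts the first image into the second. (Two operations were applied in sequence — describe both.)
It was heavily JPEG-compressed with obvious blocking artifacts, then flipped vertically (top ↔ bottom).

Blocky 8×8 compression artifacts appear around shape edges and the flat background shows ringing — characteristic JPEG degradation. The cyan hexagon is in the top-left of the first image and the bottom-left of the second — shapes on opposite sides of the horizontal midline have swapped in a mirror flip.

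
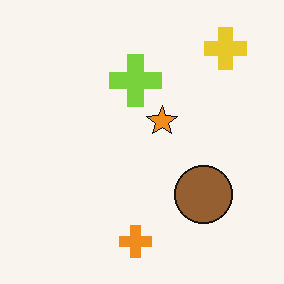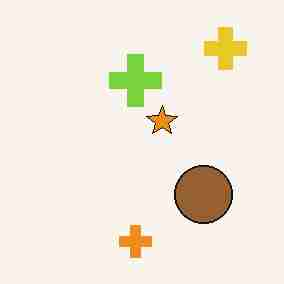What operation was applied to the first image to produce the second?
This is the original image heavily JPEG-compressed with obvious blocking artifacts.

Blocky 8×8 compression artifacts appear around shape edges and the flat background shows ringing — characteristic JPEG degradation.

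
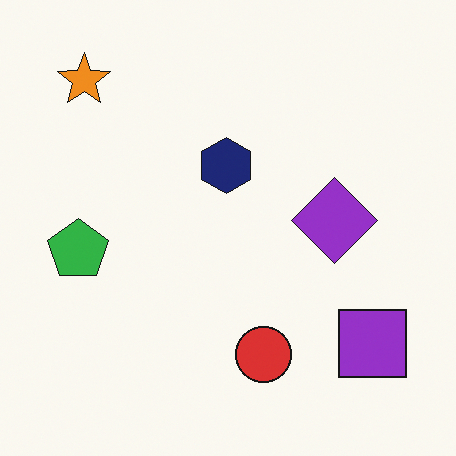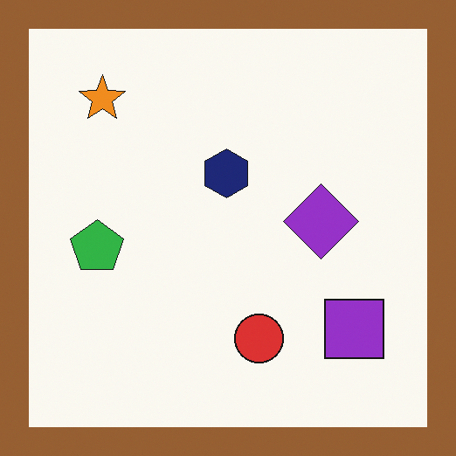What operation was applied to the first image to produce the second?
The transformation is: framed with a brown border.

A solid brown frame runs around the edge of the second image, with the content slightly shrunk inside it.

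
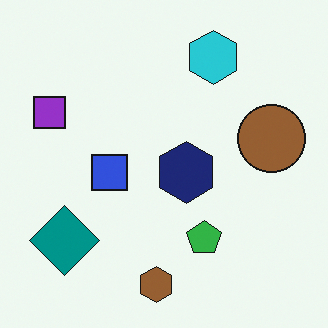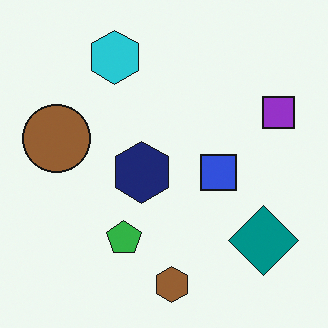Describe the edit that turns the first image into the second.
It was flipped horizontally (left ↔ right).

The purple square is in the left of the first image and the right of the second — shapes on opposite sides of the vertical midline have swapped in a mirror flip.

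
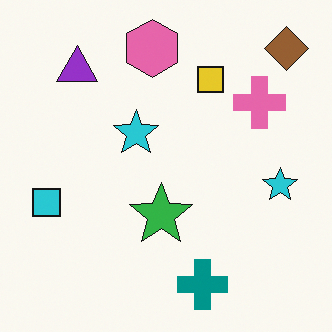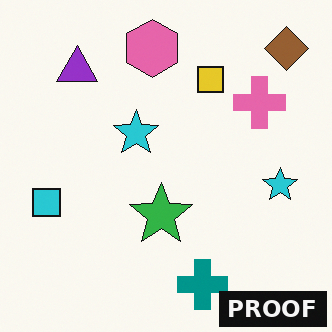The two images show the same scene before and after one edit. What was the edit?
This is the original image watermarked with the text "PROOF" in the lower-right corner.

A dark label reading "PROOF" appears in the lower-right corner.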